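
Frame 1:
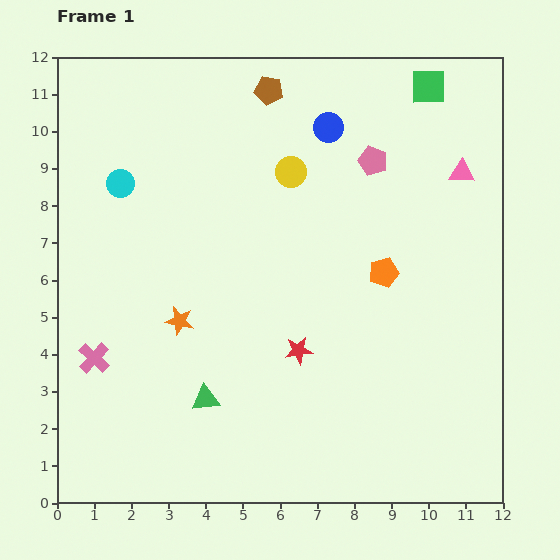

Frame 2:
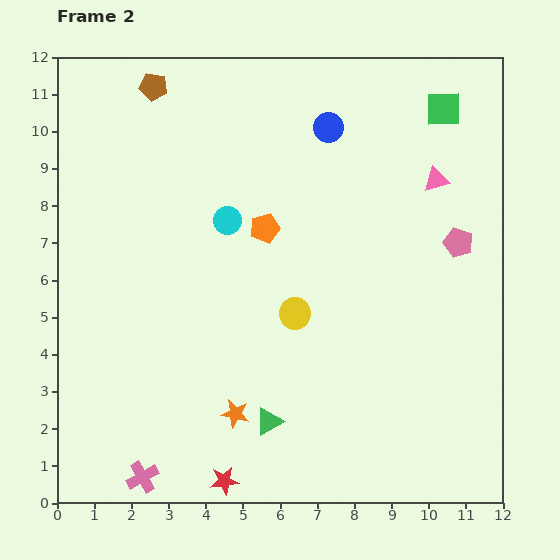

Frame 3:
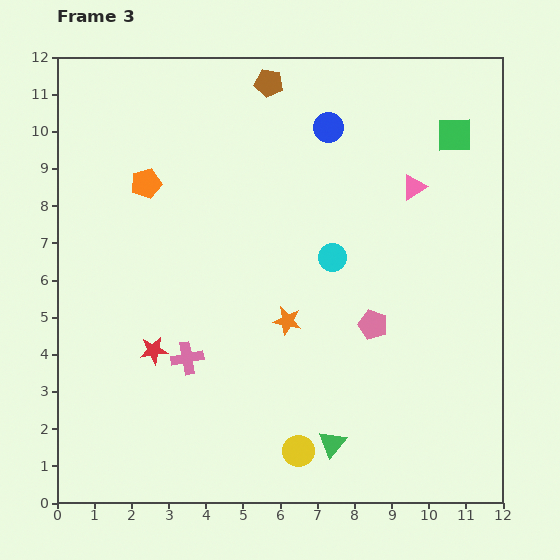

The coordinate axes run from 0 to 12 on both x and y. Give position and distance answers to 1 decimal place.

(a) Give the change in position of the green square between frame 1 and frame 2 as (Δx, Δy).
(0.4, -0.6)

The green square was at (10.0, 11.2) in frame 1 and (10.4, 10.6) in frame 2.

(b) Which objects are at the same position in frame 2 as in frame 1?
the blue circle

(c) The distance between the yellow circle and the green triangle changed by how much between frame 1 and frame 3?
-5.6

Distance in frame 1: 6.5. Distance in frame 3: 0.9.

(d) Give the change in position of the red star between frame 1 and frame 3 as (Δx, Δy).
(-3.9, 0.0)

The red star was at (6.5, 4.1) in frame 1 and (2.6, 4.1) in frame 3.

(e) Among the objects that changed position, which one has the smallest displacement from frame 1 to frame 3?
the brown pentagon

(moved 0.2)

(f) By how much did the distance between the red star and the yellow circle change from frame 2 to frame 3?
-0.2

Distance in frame 2: 4.9. Distance in frame 3: 4.7.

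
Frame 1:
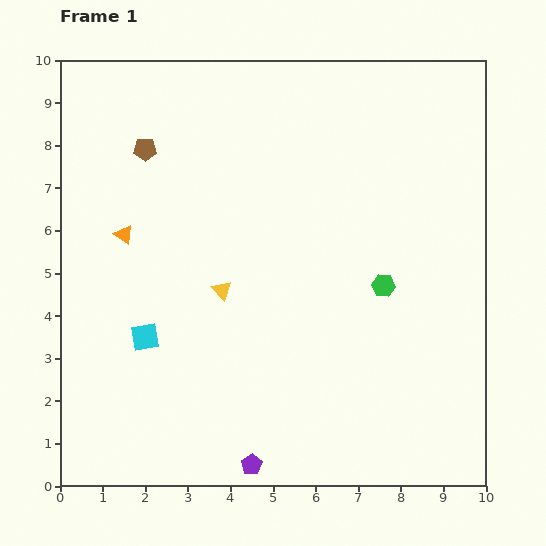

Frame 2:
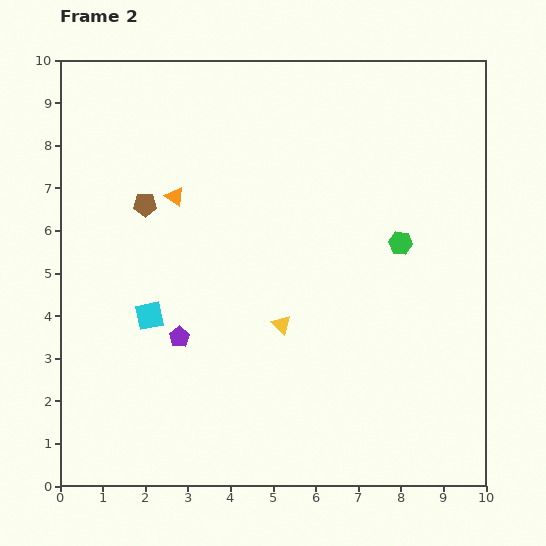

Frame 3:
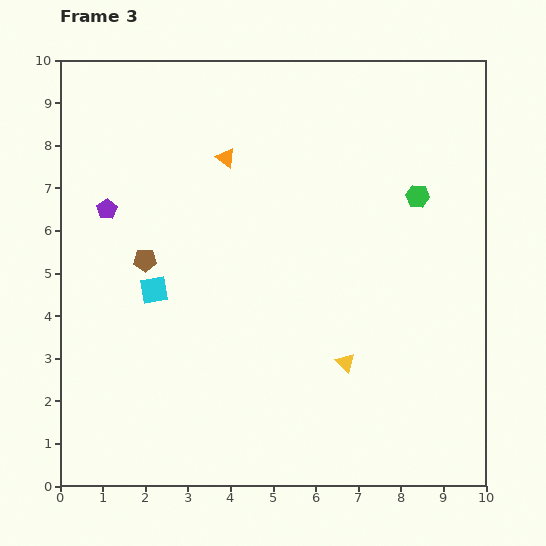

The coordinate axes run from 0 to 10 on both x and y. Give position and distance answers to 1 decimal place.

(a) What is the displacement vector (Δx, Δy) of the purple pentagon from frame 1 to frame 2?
(-1.7, 3.0)

The purple pentagon was at (4.5, 0.5) in frame 1 and (2.8, 3.5) in frame 2.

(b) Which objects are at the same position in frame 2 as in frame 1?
none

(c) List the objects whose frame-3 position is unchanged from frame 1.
none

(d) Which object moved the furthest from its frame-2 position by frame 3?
the purple pentagon

(moved 3.4; next 1.7)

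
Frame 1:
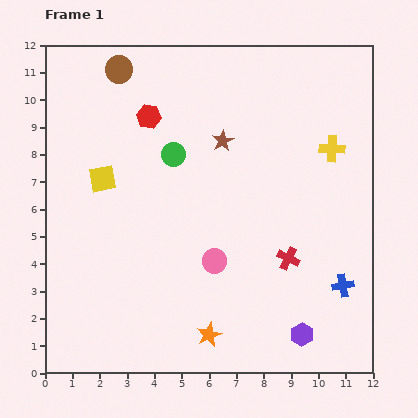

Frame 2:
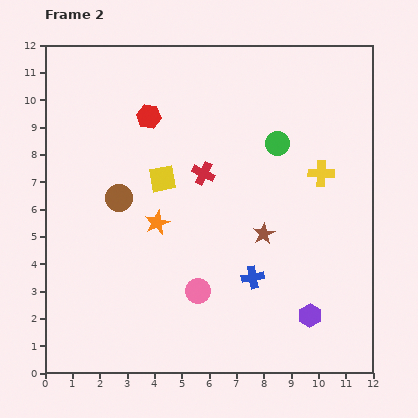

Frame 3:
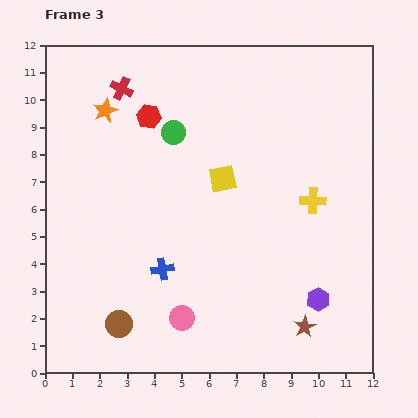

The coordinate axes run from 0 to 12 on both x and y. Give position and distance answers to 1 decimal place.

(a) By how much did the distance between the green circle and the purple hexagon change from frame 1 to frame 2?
-1.7

Distance in frame 1: 8.1. Distance in frame 2: 6.4.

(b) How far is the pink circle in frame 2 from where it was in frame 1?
1.3

The pink circle moved from (6.2, 4.1) to (5.6, 3.0), a distance of √(0.6² + 1.1²) ≈ 1.3.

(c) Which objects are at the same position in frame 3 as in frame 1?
the red hexagon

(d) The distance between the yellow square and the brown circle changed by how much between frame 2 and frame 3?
+4.8

Distance in frame 2: 1.7. Distance in frame 3: 6.5.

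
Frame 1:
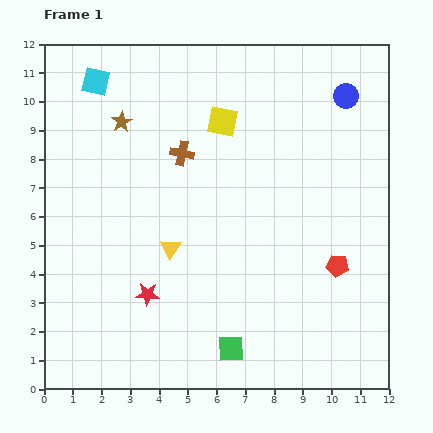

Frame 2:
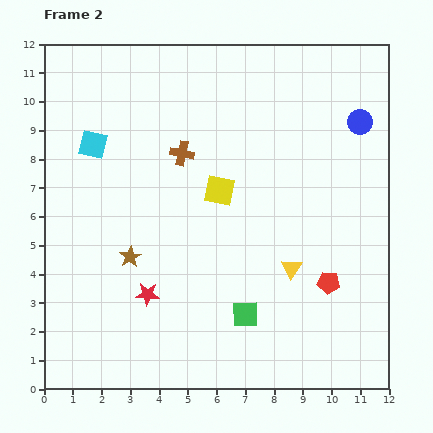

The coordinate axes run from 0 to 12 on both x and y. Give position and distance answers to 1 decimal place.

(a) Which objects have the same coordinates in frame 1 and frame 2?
the brown cross, the red star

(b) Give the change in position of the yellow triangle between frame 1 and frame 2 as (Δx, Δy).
(4.2, -0.7)

The yellow triangle was at (4.4, 4.9) in frame 1 and (8.6, 4.2) in frame 2.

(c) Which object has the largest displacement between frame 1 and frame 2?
the brown star

(moved 4.7; next 4.3)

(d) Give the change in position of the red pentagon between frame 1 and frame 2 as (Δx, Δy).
(-0.3, -0.6)

The red pentagon was at (10.2, 4.3) in frame 1 and (9.9, 3.7) in frame 2.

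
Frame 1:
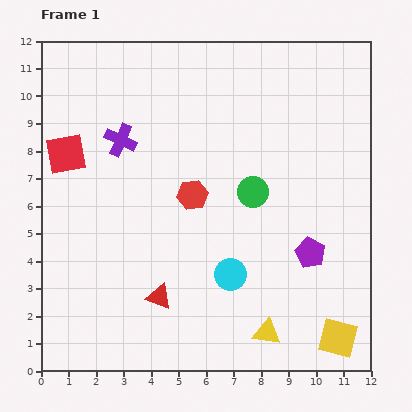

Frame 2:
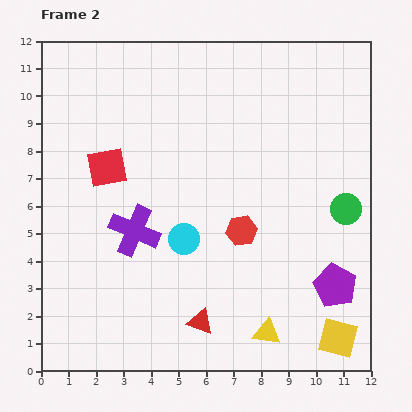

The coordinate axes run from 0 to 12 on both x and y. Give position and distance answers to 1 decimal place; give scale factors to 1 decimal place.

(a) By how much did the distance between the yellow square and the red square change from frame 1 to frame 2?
-1.6

Distance in frame 1: 12.0. Distance in frame 2: 10.4.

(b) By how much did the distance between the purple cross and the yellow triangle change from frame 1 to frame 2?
-2.7

Distance in frame 1: 8.8. Distance in frame 2: 6.1.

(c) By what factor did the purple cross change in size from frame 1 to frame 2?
1.6×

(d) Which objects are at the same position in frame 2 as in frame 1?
the yellow triangle, the yellow square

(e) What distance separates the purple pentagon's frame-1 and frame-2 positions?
1.5

The purple pentagon moved from (9.8, 4.3) to (10.7, 3.1), a distance of √(0.9² + 1.2²) ≈ 1.5.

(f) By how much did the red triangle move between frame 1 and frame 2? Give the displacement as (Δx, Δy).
(1.5, -0.9)

The red triangle was at (4.3, 2.7) in frame 1 and (5.8, 1.8) in frame 2.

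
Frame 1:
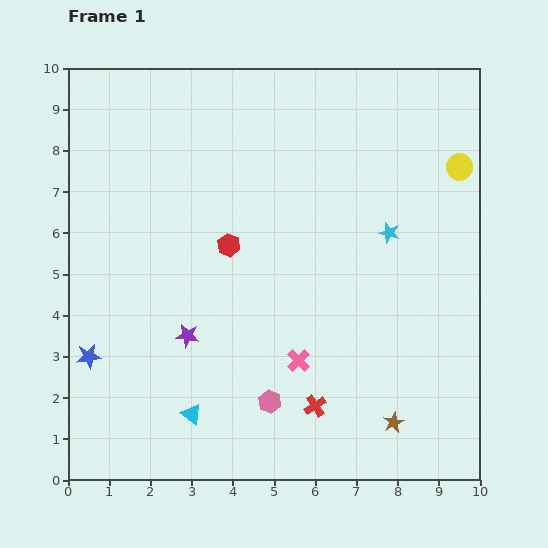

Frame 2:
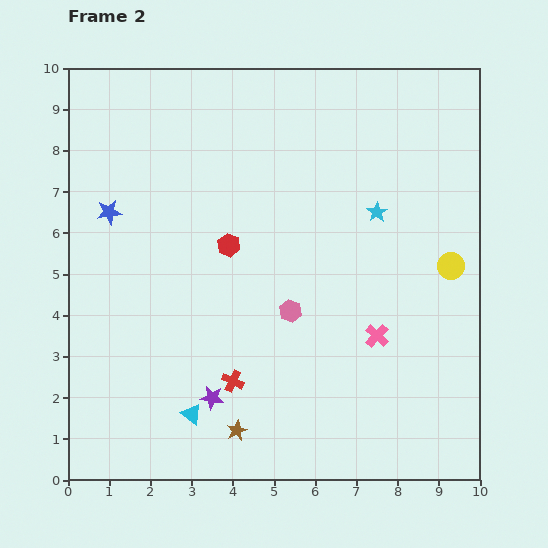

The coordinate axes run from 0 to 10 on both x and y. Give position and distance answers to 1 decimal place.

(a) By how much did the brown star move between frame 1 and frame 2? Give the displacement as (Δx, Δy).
(-3.8, -0.2)

The brown star was at (7.9, 1.4) in frame 1 and (4.1, 1.2) in frame 2.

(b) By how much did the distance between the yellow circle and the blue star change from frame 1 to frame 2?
-1.7

Distance in frame 1: 10.1. Distance in frame 2: 8.4.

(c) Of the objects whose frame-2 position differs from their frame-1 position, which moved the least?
the cyan star

(moved 0.6)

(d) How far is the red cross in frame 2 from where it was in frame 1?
2.1

The red cross moved from (6.0, 1.8) to (4.0, 2.4), a distance of √(2.0² + 0.6²) ≈ 2.1.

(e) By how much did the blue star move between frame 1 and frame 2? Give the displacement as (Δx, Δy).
(0.5, 3.5)

The blue star was at (0.5, 3.0) in frame 1 and (1.0, 6.5) in frame 2.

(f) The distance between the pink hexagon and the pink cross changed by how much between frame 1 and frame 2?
+1.0

Distance in frame 1: 1.2. Distance in frame 2: 2.2.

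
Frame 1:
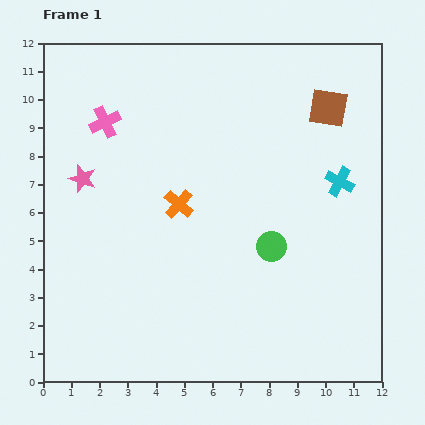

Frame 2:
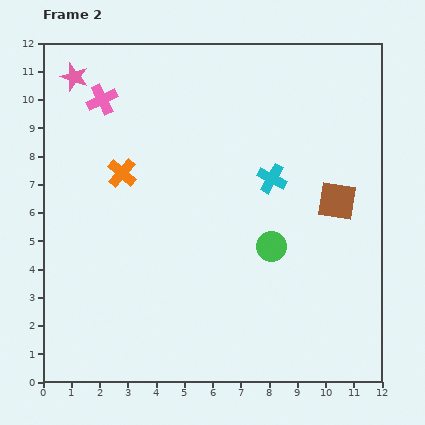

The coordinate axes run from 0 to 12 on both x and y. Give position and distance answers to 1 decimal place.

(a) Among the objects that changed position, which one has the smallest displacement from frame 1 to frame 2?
the pink cross

(moved 0.8)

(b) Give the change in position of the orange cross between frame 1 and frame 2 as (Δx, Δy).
(-2.0, 1.1)

The orange cross was at (4.8, 6.3) in frame 1 and (2.8, 7.4) in frame 2.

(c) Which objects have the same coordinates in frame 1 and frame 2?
the green circle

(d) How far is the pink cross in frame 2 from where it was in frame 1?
0.8

The pink cross moved from (2.2, 9.2) to (2.1, 10.0), a distance of √(0.1² + 0.8²) ≈ 0.8.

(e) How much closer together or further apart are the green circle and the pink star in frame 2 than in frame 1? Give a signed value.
+2.1

Distance in frame 1: 7.1. Distance in frame 2: 9.2.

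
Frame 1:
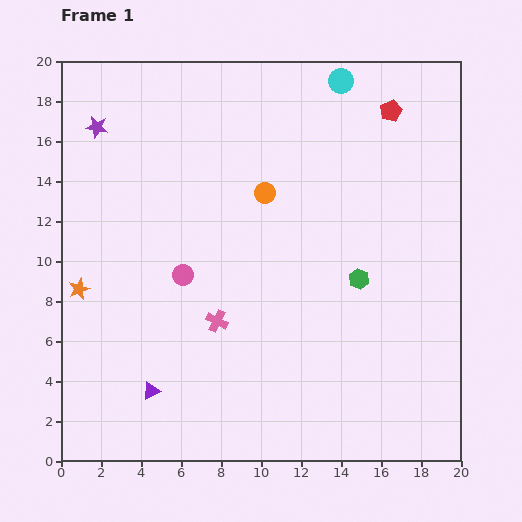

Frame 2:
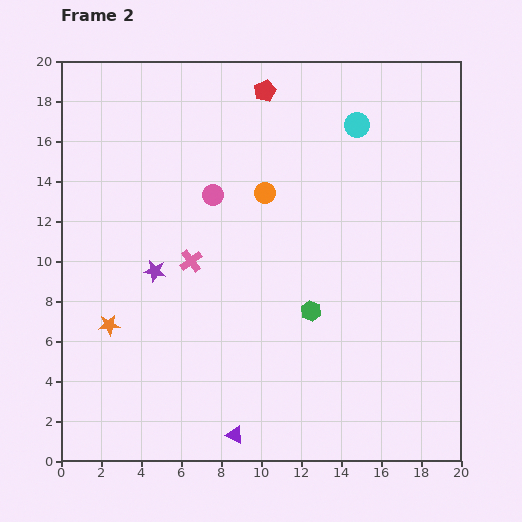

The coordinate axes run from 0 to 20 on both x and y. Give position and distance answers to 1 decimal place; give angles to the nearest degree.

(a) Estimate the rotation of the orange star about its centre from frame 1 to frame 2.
17° clockwise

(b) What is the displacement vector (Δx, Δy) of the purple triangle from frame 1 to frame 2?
(4.2, -2.2)

The purple triangle was at (4.5, 3.5) in frame 1 and (8.7, 1.3) in frame 2.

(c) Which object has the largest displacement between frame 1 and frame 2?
the purple star

(moved 7.8; next 6.4)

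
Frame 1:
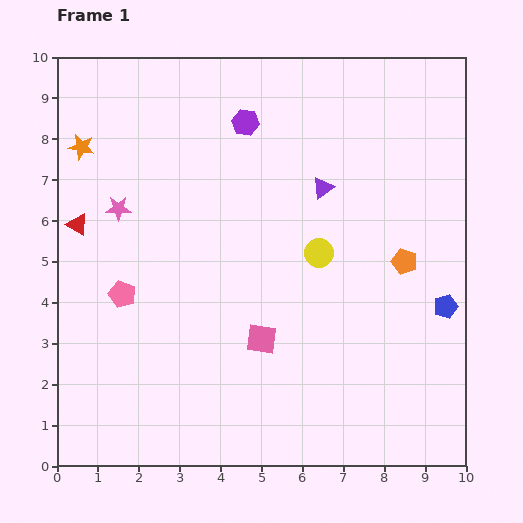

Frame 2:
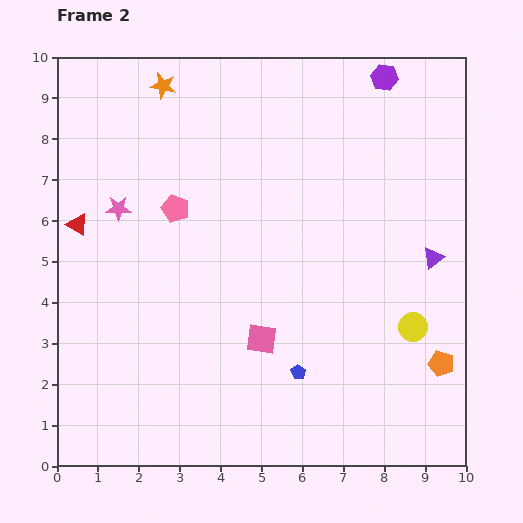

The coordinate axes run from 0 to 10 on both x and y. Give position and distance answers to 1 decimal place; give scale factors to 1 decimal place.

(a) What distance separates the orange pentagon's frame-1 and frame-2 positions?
2.7

The orange pentagon moved from (8.5, 5.0) to (9.4, 2.5), a distance of √(0.9² + 2.5²) ≈ 2.7.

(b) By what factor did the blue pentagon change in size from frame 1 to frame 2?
0.6×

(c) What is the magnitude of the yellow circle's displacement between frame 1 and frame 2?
2.9

The yellow circle moved from (6.4, 5.2) to (8.7, 3.4), a distance of √(2.3² + 1.8²) ≈ 2.9.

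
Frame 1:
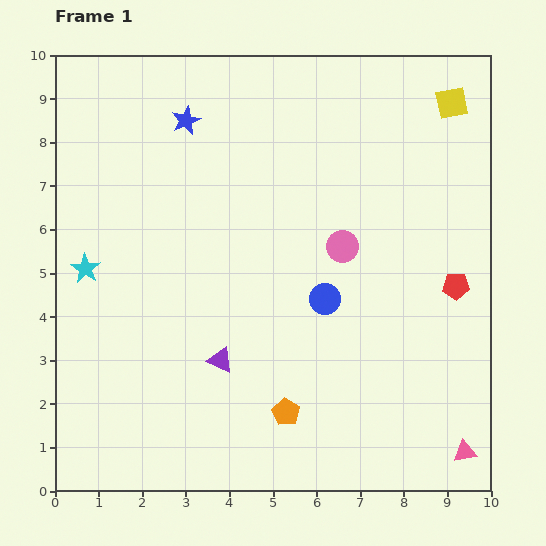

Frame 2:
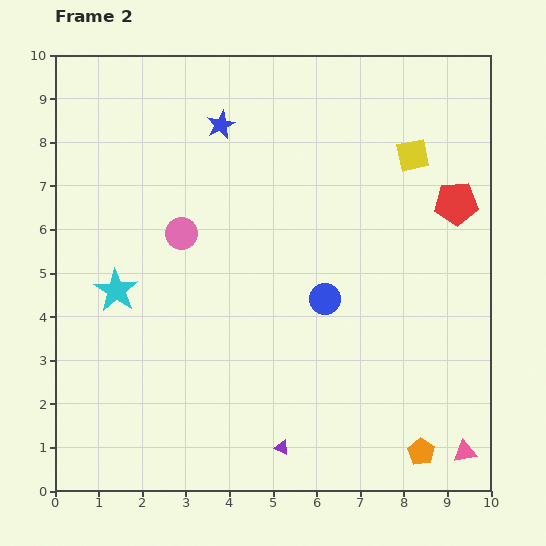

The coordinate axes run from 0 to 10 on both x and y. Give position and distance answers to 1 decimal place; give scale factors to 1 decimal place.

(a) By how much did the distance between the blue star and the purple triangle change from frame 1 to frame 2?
+1.9

Distance in frame 1: 5.6. Distance in frame 2: 7.5.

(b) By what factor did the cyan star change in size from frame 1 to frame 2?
1.5×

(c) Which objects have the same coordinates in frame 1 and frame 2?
the pink triangle, the blue circle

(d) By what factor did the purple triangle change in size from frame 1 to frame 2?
0.6×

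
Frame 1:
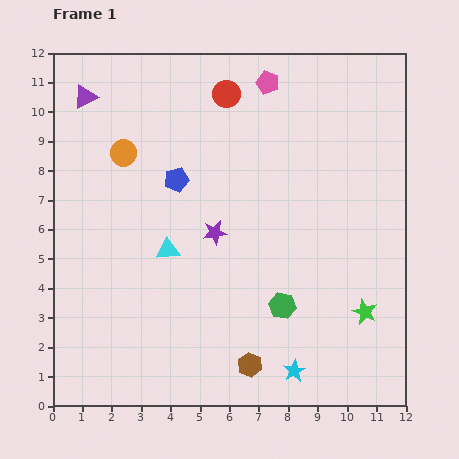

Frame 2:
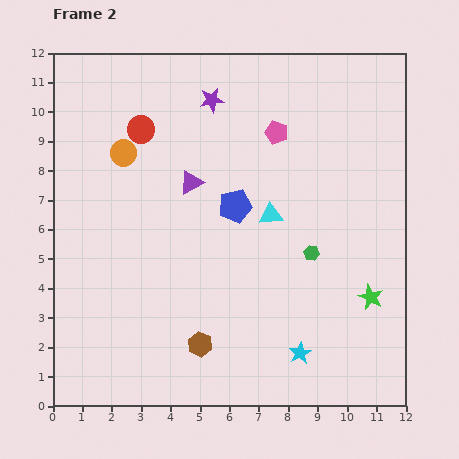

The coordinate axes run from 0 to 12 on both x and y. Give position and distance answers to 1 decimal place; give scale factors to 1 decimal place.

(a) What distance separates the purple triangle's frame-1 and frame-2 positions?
4.6

The purple triangle moved from (1.1, 10.5) to (4.7, 7.6), a distance of √(3.6² + 2.9²) ≈ 4.6.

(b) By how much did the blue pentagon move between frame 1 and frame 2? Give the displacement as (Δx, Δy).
(2.0, -0.9)

The blue pentagon was at (4.2, 7.7) in frame 1 and (6.2, 6.8) in frame 2.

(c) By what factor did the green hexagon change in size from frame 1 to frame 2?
0.6×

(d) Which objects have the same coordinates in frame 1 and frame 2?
the orange circle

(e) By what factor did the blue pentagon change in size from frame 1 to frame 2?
1.3×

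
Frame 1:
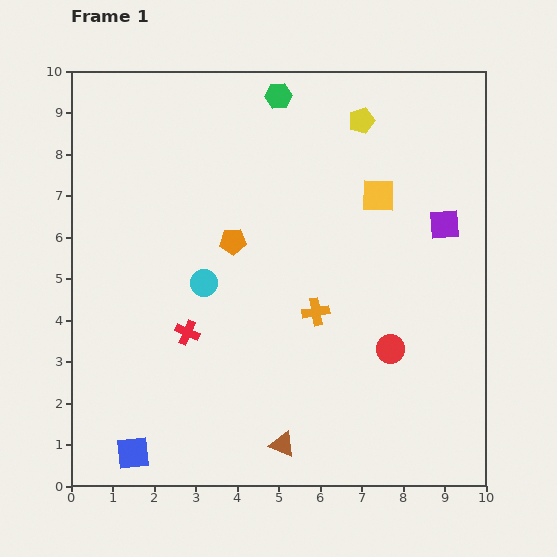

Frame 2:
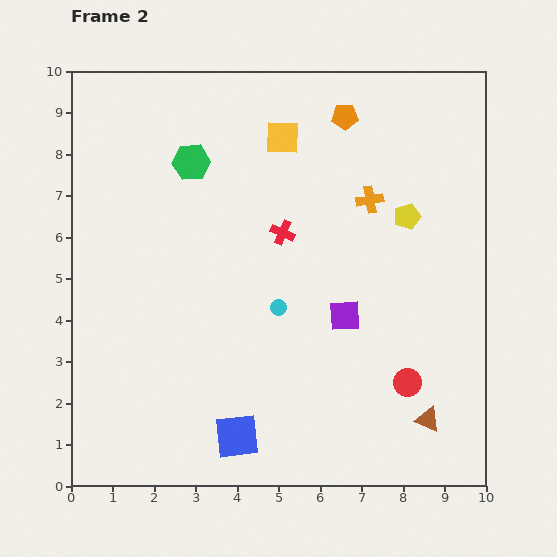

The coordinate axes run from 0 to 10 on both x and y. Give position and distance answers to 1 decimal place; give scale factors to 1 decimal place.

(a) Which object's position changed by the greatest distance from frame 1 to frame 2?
the orange pentagon

(moved 4.0; next 3.6)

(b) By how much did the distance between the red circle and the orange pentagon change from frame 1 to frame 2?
+2.0

Distance in frame 1: 4.6. Distance in frame 2: 6.6.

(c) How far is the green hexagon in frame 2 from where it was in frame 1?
2.6

The green hexagon moved from (5.0, 9.4) to (2.9, 7.8), a distance of √(2.1² + 1.6²) ≈ 2.6.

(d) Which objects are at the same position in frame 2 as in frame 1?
none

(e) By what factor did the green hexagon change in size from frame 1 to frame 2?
1.4×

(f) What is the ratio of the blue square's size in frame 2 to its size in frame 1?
1.3×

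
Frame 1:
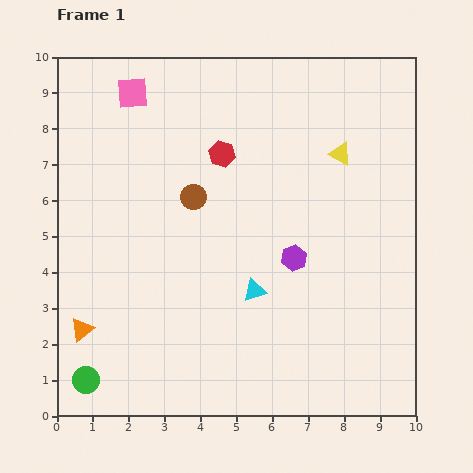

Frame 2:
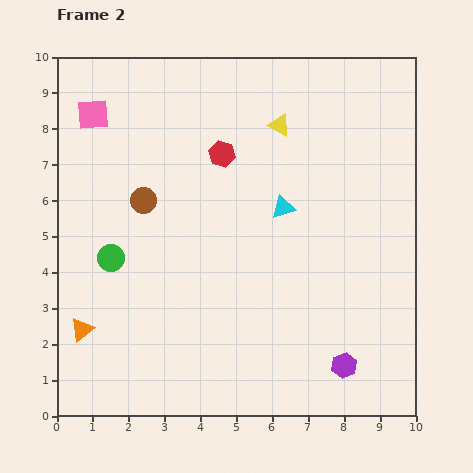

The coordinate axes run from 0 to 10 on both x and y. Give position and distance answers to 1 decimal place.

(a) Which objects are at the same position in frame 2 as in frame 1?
the red hexagon, the orange triangle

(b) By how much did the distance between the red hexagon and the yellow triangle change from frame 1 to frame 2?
-1.5

Distance in frame 1: 3.3. Distance in frame 2: 1.8.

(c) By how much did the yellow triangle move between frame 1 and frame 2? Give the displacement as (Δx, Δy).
(-1.7, 0.8)

The yellow triangle was at (7.9, 7.3) in frame 1 and (6.2, 8.1) in frame 2.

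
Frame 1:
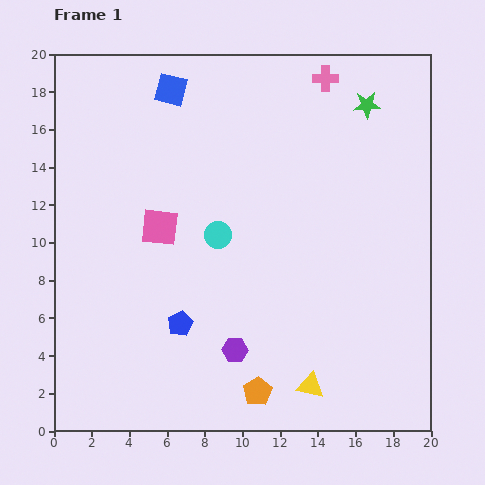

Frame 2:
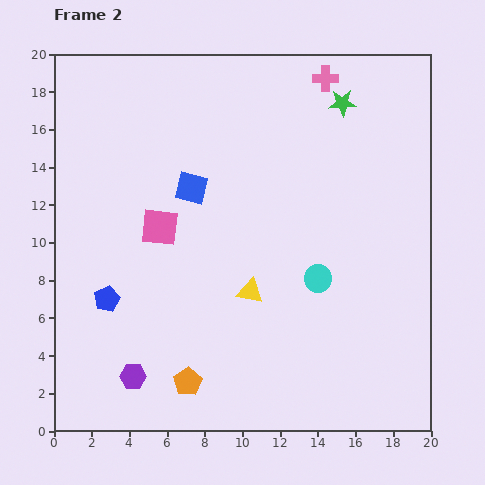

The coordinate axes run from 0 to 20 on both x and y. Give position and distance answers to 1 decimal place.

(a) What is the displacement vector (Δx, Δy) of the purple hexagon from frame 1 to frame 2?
(-5.4, -1.4)

The purple hexagon was at (9.6, 4.3) in frame 1 and (4.2, 2.9) in frame 2.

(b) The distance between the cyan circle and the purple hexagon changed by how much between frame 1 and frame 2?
+4.9

Distance in frame 1: 6.2. Distance in frame 2: 11.1.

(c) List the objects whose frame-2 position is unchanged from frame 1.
the pink square, the pink cross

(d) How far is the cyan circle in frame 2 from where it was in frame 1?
5.8

The cyan circle moved from (8.7, 10.4) to (14.0, 8.1), a distance of √(5.3² + 2.3²) ≈ 5.8.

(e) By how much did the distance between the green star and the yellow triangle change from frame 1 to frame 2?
-4.1

Distance in frame 1: 15.2. Distance in frame 2: 11.1.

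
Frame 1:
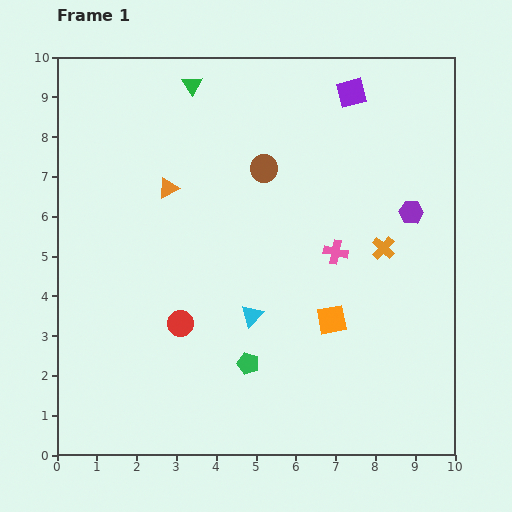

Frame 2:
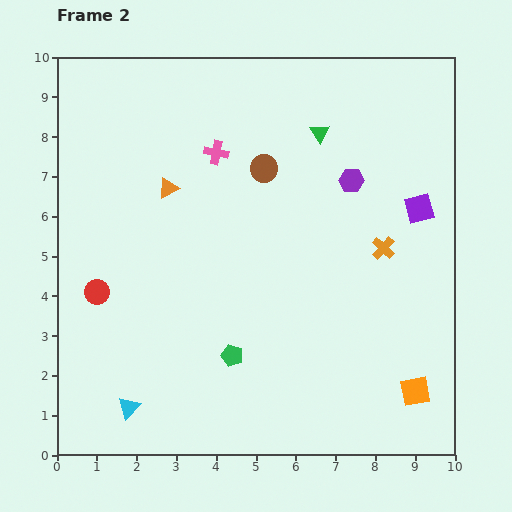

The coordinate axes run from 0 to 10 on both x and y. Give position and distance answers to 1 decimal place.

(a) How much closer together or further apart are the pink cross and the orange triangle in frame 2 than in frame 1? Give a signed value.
-3.0

Distance in frame 1: 4.5. Distance in frame 2: 1.5.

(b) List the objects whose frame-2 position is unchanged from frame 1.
the orange cross, the orange triangle, the brown circle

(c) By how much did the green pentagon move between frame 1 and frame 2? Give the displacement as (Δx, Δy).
(-0.4, 0.2)

The green pentagon was at (4.8, 2.3) in frame 1 and (4.4, 2.5) in frame 2.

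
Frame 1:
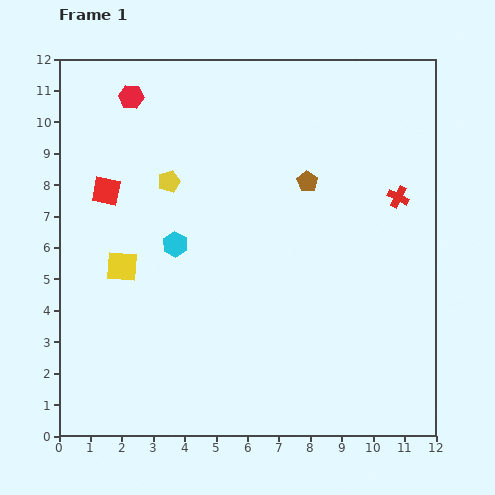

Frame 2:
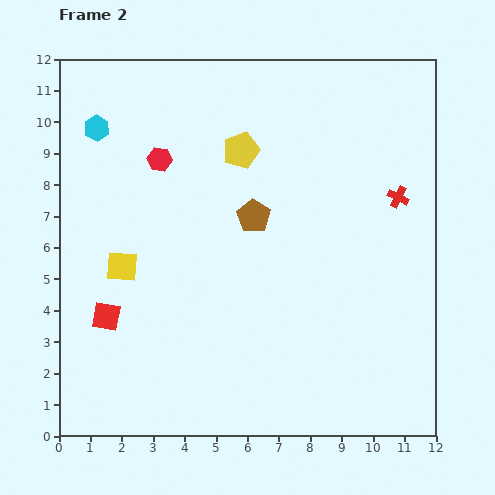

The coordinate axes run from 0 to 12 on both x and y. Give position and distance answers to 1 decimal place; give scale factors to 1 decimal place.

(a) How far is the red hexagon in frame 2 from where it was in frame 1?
2.2

The red hexagon moved from (2.3, 10.8) to (3.2, 8.8), a distance of √(0.9² + 2.0²) ≈ 2.2.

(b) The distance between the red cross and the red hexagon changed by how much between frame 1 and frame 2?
-1.4

Distance in frame 1: 9.1. Distance in frame 2: 7.7.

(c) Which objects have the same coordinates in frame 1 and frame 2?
the red cross, the yellow square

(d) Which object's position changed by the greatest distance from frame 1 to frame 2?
the cyan hexagon

(moved 4.5; next 4.0)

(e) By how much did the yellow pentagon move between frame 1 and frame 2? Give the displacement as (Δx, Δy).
(2.3, 1.0)

The yellow pentagon was at (3.5, 8.1) in frame 1 and (5.8, 9.1) in frame 2.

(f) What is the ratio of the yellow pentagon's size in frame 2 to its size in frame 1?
1.6×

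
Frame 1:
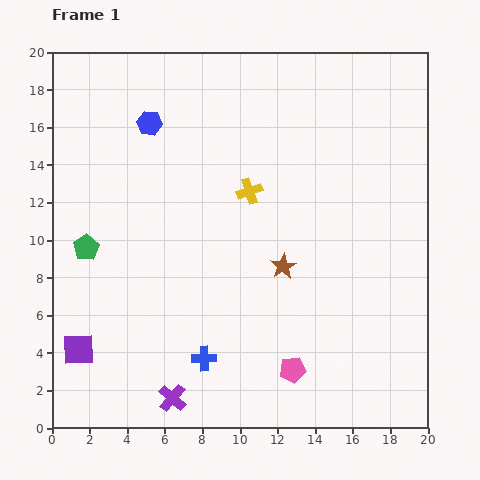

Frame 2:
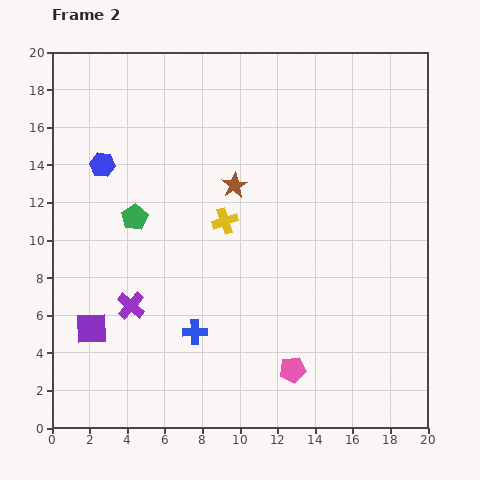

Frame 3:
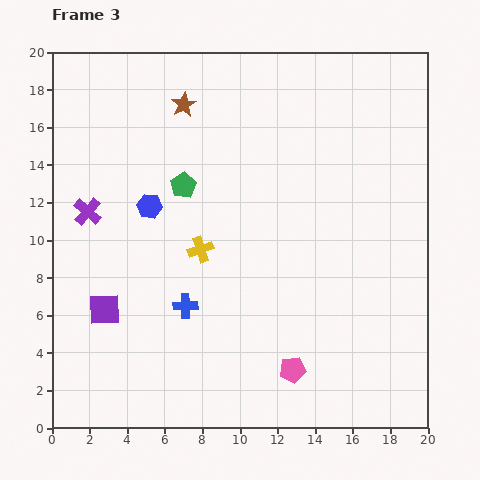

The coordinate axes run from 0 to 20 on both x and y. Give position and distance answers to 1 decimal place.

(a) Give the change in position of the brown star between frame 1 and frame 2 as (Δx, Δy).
(-2.6, 4.3)

The brown star was at (12.3, 8.6) in frame 1 and (9.7, 12.9) in frame 2.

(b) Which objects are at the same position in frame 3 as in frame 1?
the pink pentagon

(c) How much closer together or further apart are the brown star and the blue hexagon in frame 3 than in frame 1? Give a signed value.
-4.7

Distance in frame 1: 10.4. Distance in frame 3: 5.7.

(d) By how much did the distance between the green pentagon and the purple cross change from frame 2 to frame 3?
+0.6

Distance in frame 2: 4.7. Distance in frame 3: 5.3.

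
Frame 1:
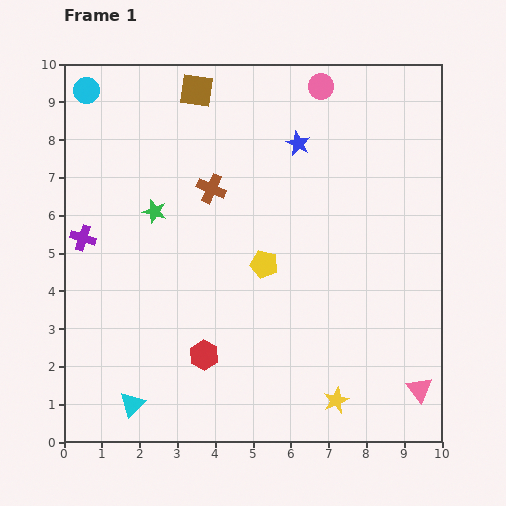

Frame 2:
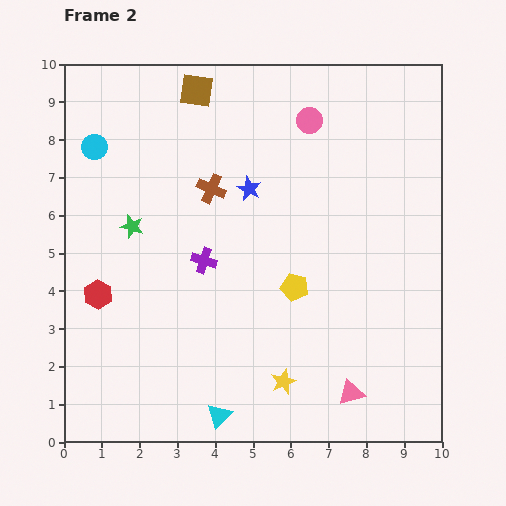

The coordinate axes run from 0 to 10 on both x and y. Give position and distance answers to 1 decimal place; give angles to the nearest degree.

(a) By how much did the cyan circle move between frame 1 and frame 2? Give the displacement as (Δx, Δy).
(0.2, -1.5)

The cyan circle was at (0.6, 9.3) in frame 1 and (0.8, 7.8) in frame 2.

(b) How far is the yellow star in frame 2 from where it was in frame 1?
1.5

The yellow star moved from (7.2, 1.1) to (5.8, 1.6), a distance of √(1.4² + 0.5²) ≈ 1.5.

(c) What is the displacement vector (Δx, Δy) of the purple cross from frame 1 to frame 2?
(3.2, -0.6)

The purple cross was at (0.5, 5.4) in frame 1 and (3.7, 4.8) in frame 2.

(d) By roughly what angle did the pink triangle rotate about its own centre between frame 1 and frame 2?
50° clockwise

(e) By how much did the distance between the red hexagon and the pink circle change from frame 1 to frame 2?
-0.5

Distance in frame 1: 7.7. Distance in frame 2: 7.2.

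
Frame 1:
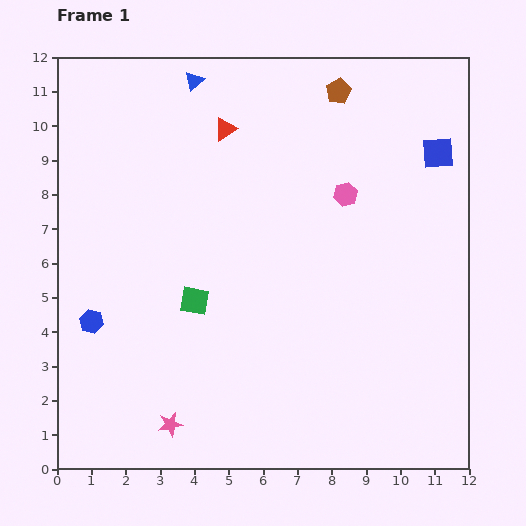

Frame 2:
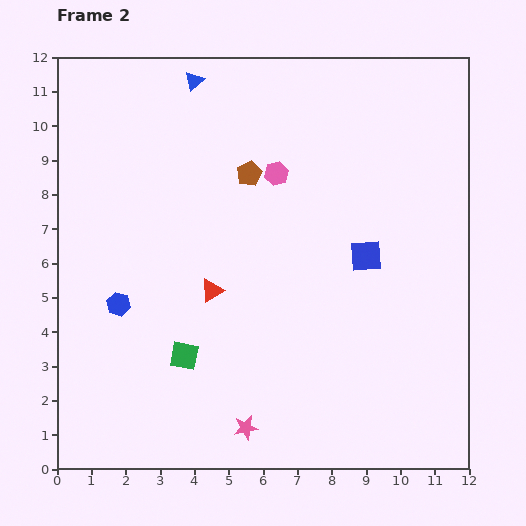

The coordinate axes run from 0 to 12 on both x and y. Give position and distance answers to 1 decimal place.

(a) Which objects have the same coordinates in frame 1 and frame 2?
the blue triangle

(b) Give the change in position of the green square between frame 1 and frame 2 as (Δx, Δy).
(-0.3, -1.6)

The green square was at (4.0, 4.9) in frame 1 and (3.7, 3.3) in frame 2.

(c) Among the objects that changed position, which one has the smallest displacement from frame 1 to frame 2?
the blue hexagon

(moved 0.9)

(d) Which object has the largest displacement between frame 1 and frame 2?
the red triangle

(moved 4.7; next 3.7)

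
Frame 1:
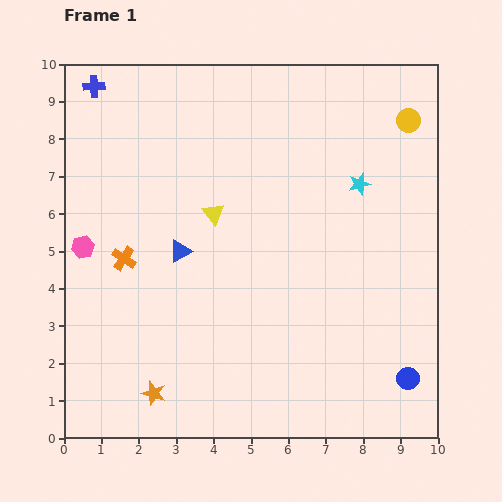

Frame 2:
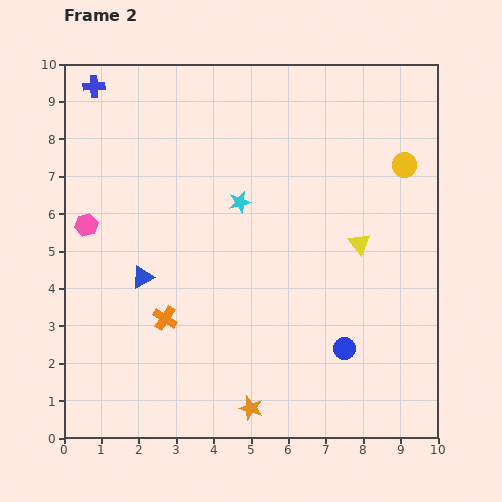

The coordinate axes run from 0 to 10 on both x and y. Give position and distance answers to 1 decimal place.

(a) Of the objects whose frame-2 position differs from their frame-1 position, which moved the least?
the pink hexagon

(moved 0.6)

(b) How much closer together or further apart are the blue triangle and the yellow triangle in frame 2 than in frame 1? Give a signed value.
+4.6

Distance in frame 1: 1.3. Distance in frame 2: 5.9.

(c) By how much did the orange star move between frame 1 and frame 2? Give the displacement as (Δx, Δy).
(2.6, -0.4)

The orange star was at (2.4, 1.2) in frame 1 and (5.0, 0.8) in frame 2.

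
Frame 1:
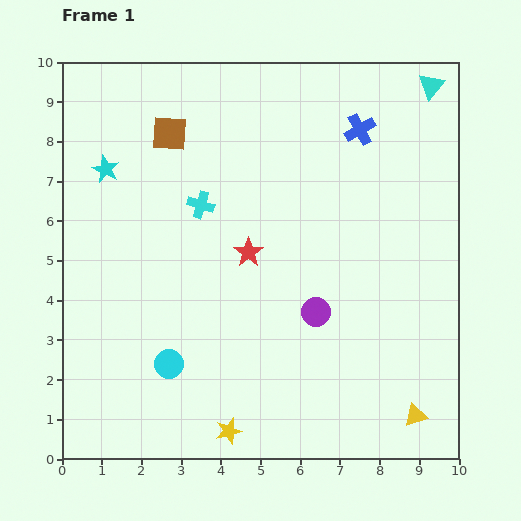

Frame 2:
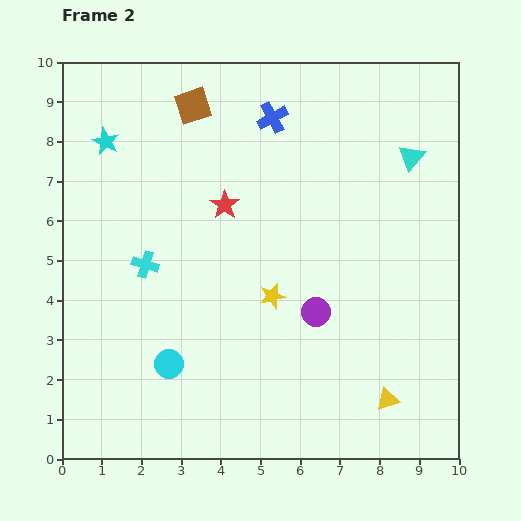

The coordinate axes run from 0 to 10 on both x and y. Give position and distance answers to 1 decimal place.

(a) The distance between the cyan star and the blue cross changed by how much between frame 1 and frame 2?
-2.3

Distance in frame 1: 6.5. Distance in frame 2: 4.2.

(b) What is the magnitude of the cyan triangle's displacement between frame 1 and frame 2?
1.9

The cyan triangle moved from (9.3, 9.4) to (8.8, 7.6), a distance of √(0.5² + 1.8²) ≈ 1.9.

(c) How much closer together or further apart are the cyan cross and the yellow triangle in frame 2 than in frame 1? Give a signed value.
-0.6

Distance in frame 1: 7.6. Distance in frame 2: 7.0.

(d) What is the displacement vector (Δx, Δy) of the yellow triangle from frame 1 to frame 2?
(-0.7, 0.4)

The yellow triangle was at (8.9, 1.1) in frame 1 and (8.2, 1.5) in frame 2.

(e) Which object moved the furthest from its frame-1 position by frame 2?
the yellow star

(moved 3.6; next 2.2)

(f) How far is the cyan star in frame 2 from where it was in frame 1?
0.7

The cyan star moved from (1.1, 7.3) to (1.1, 8.0), a distance of √(0.0² + 0.7²) ≈ 0.7.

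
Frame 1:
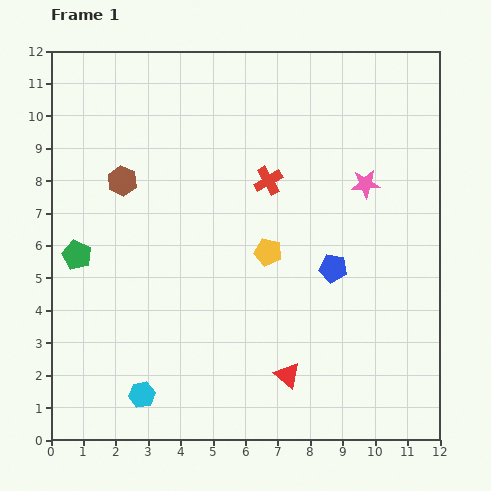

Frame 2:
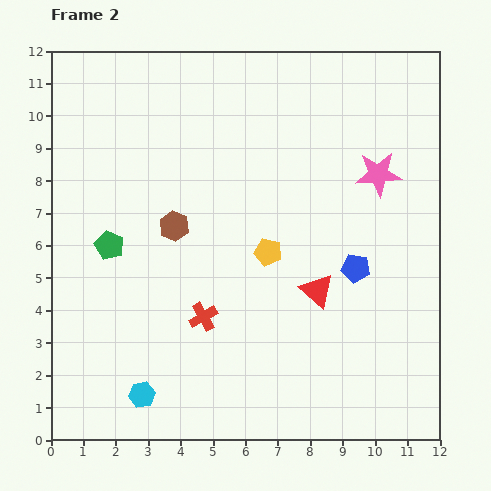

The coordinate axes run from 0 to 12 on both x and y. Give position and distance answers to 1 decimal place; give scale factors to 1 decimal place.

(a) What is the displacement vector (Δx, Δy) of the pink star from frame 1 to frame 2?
(0.4, 0.3)

The pink star was at (9.7, 7.9) in frame 1 and (10.1, 8.2) in frame 2.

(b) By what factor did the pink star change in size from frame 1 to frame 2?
1.6×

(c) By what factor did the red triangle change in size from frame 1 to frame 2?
1.3×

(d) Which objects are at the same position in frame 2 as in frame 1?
the yellow pentagon, the cyan hexagon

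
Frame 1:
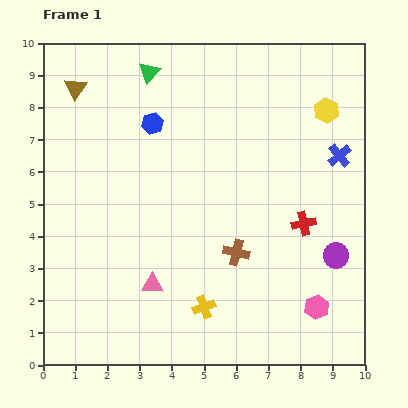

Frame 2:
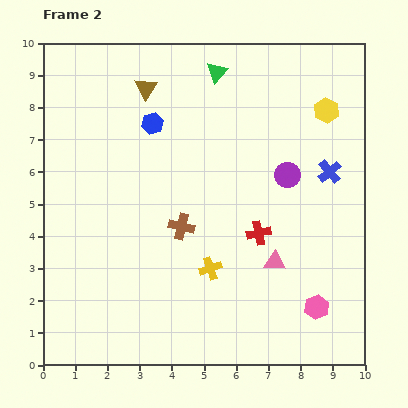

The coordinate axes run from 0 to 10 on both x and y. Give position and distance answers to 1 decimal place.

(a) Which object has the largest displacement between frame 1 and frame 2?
the pink triangle

(moved 3.9; next 2.9)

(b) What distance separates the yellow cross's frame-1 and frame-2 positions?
1.2

The yellow cross moved from (5.0, 1.8) to (5.2, 3.0), a distance of √(0.2² + 1.2²) ≈ 1.2.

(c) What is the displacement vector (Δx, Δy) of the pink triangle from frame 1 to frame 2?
(3.8, 0.7)

The pink triangle was at (3.4, 2.5) in frame 1 and (7.2, 3.2) in frame 2.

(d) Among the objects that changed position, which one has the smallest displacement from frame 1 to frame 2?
the blue cross

(moved 0.6)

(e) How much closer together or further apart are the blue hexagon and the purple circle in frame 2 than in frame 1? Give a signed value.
-2.5

Distance in frame 1: 7.0. Distance in frame 2: 4.5.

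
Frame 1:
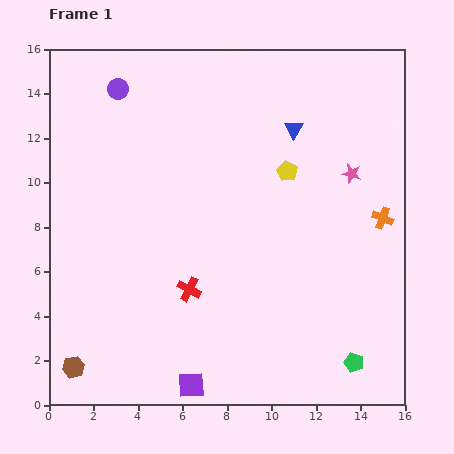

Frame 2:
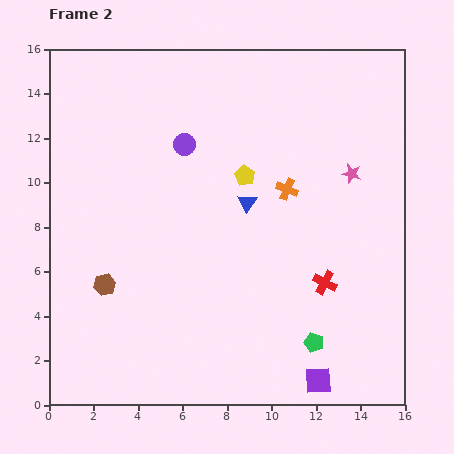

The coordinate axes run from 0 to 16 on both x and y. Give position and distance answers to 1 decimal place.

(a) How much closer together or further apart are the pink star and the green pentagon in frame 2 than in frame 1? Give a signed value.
-0.7

Distance in frame 1: 8.5. Distance in frame 2: 7.8.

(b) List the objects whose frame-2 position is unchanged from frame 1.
the pink star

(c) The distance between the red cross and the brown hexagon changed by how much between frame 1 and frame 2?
+3.6

Distance in frame 1: 6.3. Distance in frame 2: 9.9.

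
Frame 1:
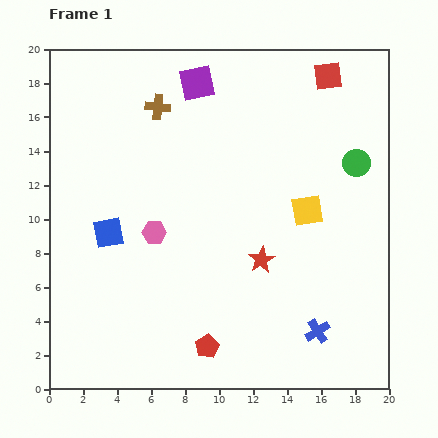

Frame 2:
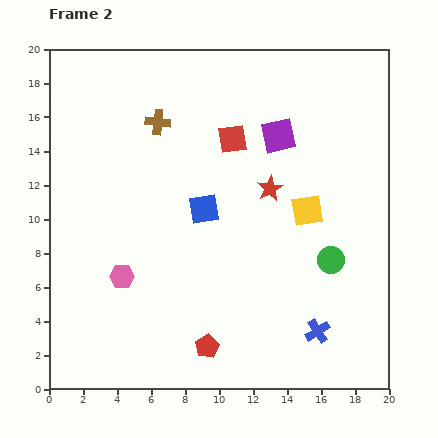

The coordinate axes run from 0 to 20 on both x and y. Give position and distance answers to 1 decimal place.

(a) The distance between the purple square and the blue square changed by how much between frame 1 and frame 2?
-4.0

Distance in frame 1: 10.2. Distance in frame 2: 6.2.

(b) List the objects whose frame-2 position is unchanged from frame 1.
the red pentagon, the yellow square, the blue cross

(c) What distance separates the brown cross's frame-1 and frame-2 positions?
0.9

The brown cross moved from (6.4, 16.6) to (6.4, 15.7), a distance of √(0.0² + 0.9²) ≈ 0.9.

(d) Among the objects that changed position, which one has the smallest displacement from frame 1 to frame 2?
the brown cross

(moved 0.9)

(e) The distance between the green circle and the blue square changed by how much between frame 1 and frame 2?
-7.1

Distance in frame 1: 15.2. Distance in frame 2: 8.1.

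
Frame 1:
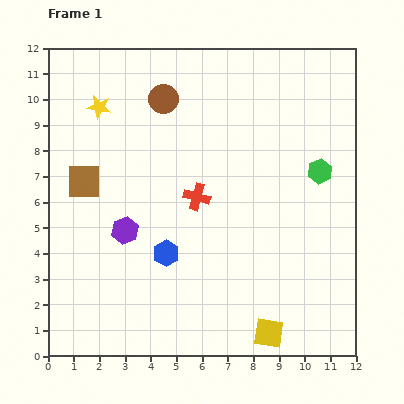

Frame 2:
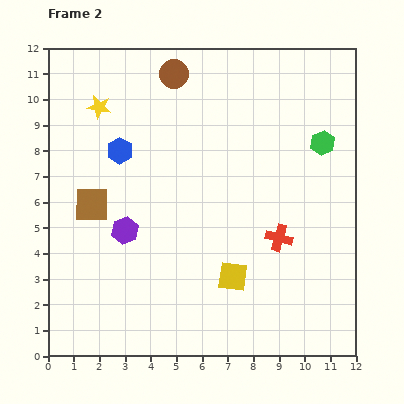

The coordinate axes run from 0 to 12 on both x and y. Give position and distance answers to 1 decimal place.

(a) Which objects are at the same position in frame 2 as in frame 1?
the purple hexagon, the yellow star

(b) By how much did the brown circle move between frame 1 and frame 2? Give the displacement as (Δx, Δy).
(0.4, 1.0)

The brown circle was at (4.5, 10.0) in frame 1 and (4.9, 11.0) in frame 2.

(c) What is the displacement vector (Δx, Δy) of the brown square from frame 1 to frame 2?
(0.3, -0.9)

The brown square was at (1.4, 6.8) in frame 1 and (1.7, 5.9) in frame 2.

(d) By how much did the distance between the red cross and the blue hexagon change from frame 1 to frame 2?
+4.6

Distance in frame 1: 2.5. Distance in frame 2: 7.1.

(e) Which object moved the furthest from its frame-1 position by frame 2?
the blue hexagon

(moved 4.4; next 3.6)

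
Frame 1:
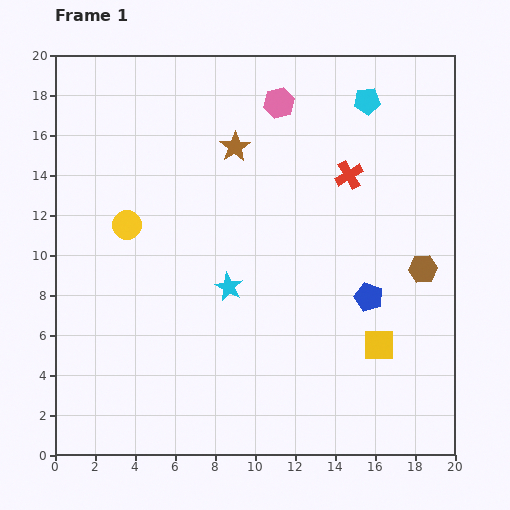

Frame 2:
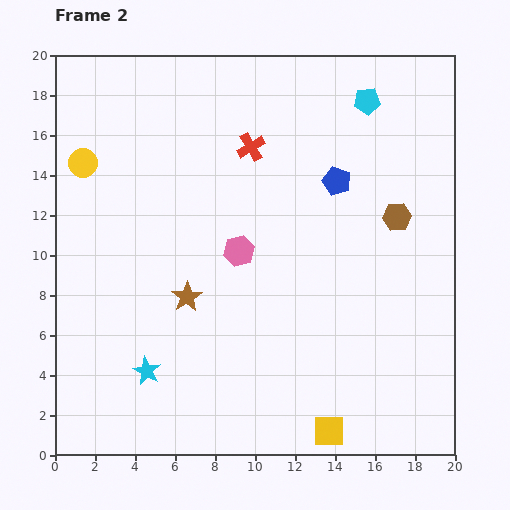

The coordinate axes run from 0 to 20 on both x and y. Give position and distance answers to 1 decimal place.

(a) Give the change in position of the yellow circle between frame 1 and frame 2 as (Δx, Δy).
(-2.2, 3.1)

The yellow circle was at (3.6, 11.5) in frame 1 and (1.4, 14.6) in frame 2.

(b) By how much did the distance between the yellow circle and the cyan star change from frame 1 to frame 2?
+4.9

Distance in frame 1: 6.0. Distance in frame 2: 10.9.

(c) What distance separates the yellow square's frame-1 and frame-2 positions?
5.0

The yellow square moved from (16.2, 5.5) to (13.7, 1.2), a distance of √(2.5² + 4.3²) ≈ 5.0.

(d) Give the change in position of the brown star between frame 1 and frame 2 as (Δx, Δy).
(-2.4, -7.5)

The brown star was at (9.0, 15.4) in frame 1 and (6.6, 7.9) in frame 2.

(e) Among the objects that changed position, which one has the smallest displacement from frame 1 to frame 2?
the brown hexagon

(moved 2.9)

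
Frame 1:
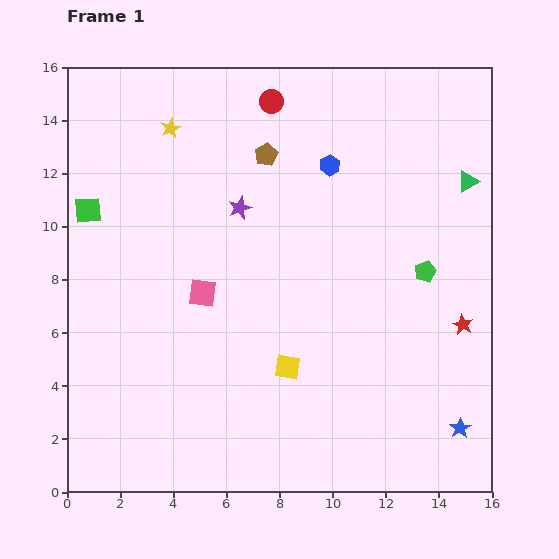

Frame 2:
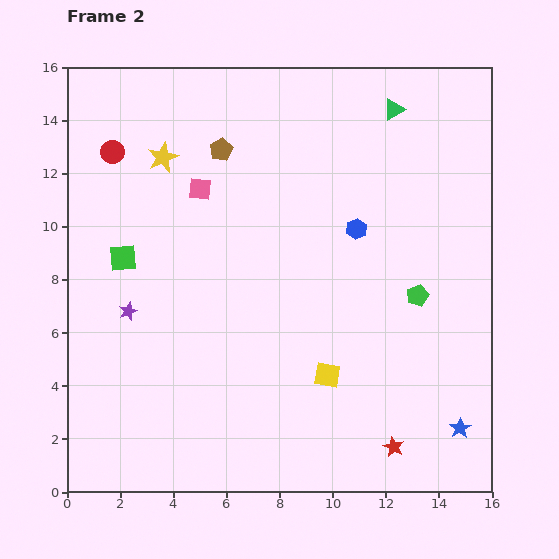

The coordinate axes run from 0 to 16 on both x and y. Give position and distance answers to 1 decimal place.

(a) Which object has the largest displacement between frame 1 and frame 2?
the red circle

(moved 6.3; next 5.7)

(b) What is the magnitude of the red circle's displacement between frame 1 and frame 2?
6.3

The red circle moved from (7.7, 14.7) to (1.7, 12.8), a distance of √(6.0² + 1.9²) ≈ 6.3.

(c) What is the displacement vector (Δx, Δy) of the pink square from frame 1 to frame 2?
(-0.1, 3.9)

The pink square was at (5.1, 7.5) in frame 1 and (5.0, 11.4) in frame 2.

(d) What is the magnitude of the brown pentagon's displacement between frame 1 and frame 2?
1.7

The brown pentagon moved from (7.5, 12.7) to (5.8, 12.9), a distance of √(1.7² + 0.2²) ≈ 1.7.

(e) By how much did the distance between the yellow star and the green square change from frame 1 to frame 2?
-0.3

Distance in frame 1: 4.4. Distance in frame 2: 4.1.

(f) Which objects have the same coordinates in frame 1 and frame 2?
the blue star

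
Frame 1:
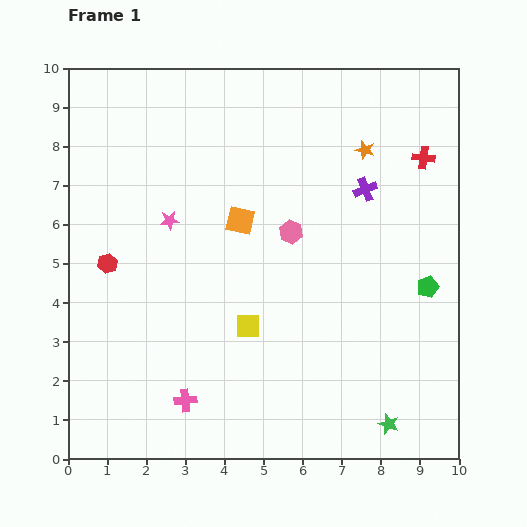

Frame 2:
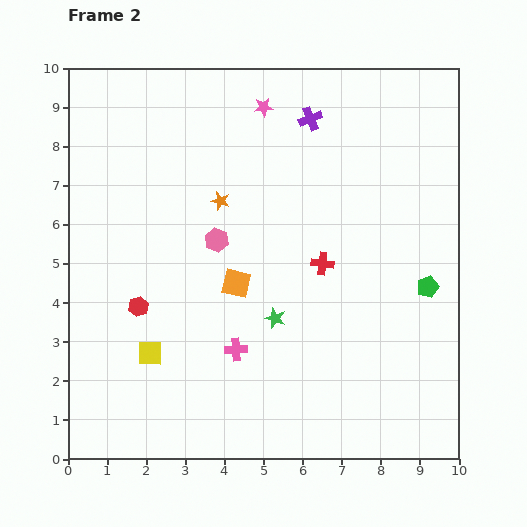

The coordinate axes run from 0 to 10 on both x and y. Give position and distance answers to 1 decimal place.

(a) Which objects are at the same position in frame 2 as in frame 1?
the green pentagon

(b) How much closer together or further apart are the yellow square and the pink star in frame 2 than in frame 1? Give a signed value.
+3.5

Distance in frame 1: 3.4. Distance in frame 2: 6.9.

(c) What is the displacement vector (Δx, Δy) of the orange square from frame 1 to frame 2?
(-0.1, -1.6)

The orange square was at (4.4, 6.1) in frame 1 and (4.3, 4.5) in frame 2.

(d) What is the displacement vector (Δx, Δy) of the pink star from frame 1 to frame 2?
(2.4, 2.9)

The pink star was at (2.6, 6.1) in frame 1 and (5.0, 9.0) in frame 2.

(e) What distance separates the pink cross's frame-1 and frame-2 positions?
1.8

The pink cross moved from (3.0, 1.5) to (4.3, 2.8), a distance of √(1.3² + 1.3²) ≈ 1.8.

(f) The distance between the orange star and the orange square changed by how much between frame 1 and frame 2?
-1.6

Distance in frame 1: 3.7. Distance in frame 2: 2.1.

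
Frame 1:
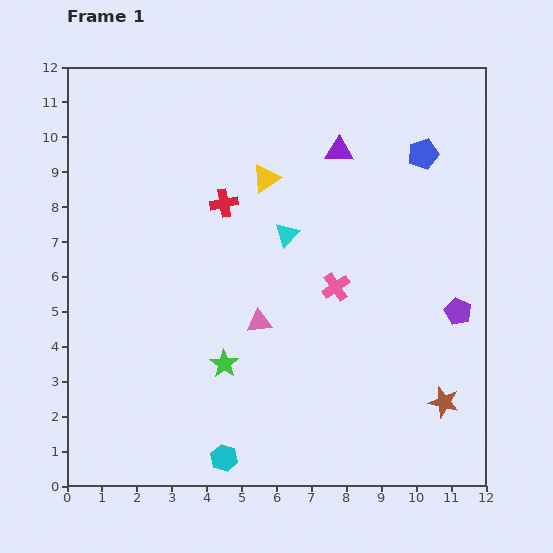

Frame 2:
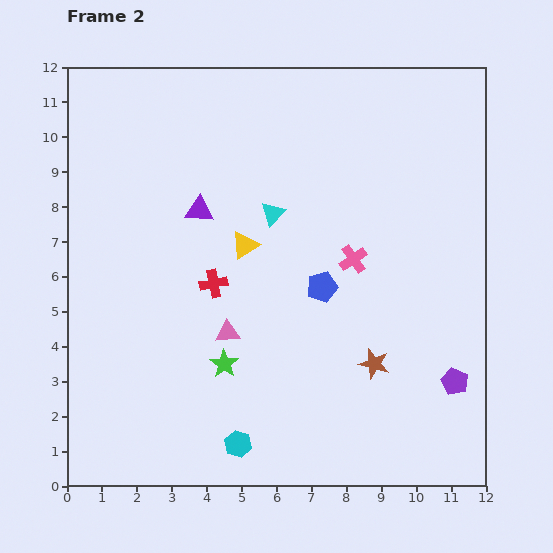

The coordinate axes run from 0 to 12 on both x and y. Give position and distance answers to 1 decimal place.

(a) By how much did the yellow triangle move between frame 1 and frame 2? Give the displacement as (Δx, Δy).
(-0.6, -1.9)

The yellow triangle was at (5.7, 8.8) in frame 1 and (5.1, 6.9) in frame 2.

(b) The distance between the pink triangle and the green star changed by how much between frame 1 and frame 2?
-0.7

Distance in frame 1: 1.6. Distance in frame 2: 0.9.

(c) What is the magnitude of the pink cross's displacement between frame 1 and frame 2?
0.9

The pink cross moved from (7.7, 5.7) to (8.2, 6.5), a distance of √(0.5² + 0.8²) ≈ 0.9.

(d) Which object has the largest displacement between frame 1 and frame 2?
the blue pentagon

(moved 4.8; next 4.3)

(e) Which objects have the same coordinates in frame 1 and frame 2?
the green star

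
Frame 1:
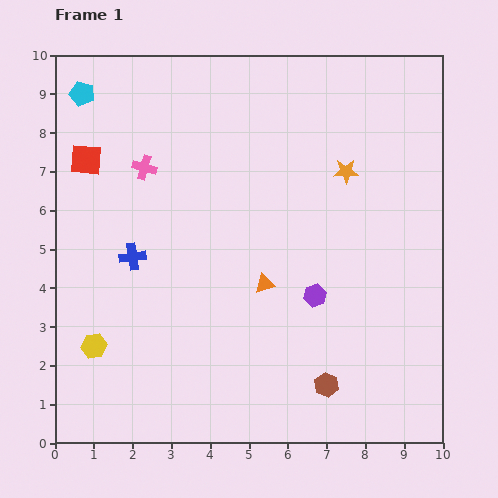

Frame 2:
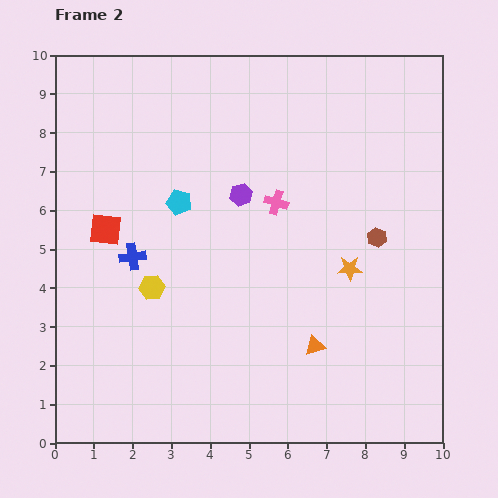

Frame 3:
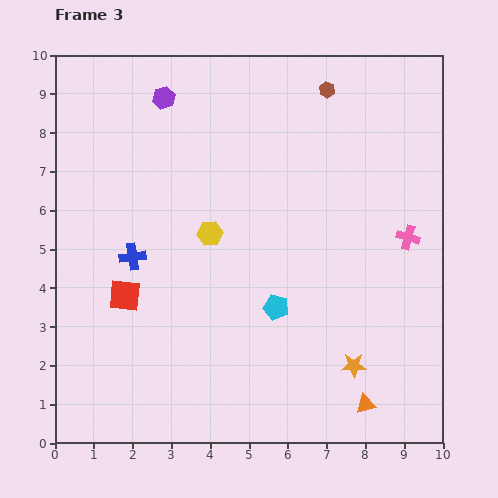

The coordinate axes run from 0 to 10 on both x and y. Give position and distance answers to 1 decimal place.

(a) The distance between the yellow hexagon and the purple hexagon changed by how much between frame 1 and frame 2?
-2.5

Distance in frame 1: 5.8. Distance in frame 2: 3.3.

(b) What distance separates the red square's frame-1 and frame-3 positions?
3.6

The red square moved from (0.8, 7.3) to (1.8, 3.8), a distance of √(1.0² + 3.5²) ≈ 3.6.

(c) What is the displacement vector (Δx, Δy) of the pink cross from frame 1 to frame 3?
(6.8, -1.8)

The pink cross was at (2.3, 7.1) in frame 1 and (9.1, 5.3) in frame 3.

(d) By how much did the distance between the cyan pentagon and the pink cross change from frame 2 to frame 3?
+1.3

Distance in frame 2: 2.5. Distance in frame 3: 3.8.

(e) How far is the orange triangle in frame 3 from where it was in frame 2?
2.0

The orange triangle moved from (6.7, 2.5) to (8.0, 1.0), a distance of √(1.3² + 1.5²) ≈ 2.0.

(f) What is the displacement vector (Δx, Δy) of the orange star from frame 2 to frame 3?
(0.1, -2.5)

The orange star was at (7.6, 4.5) in frame 2 and (7.7, 2.0) in frame 3.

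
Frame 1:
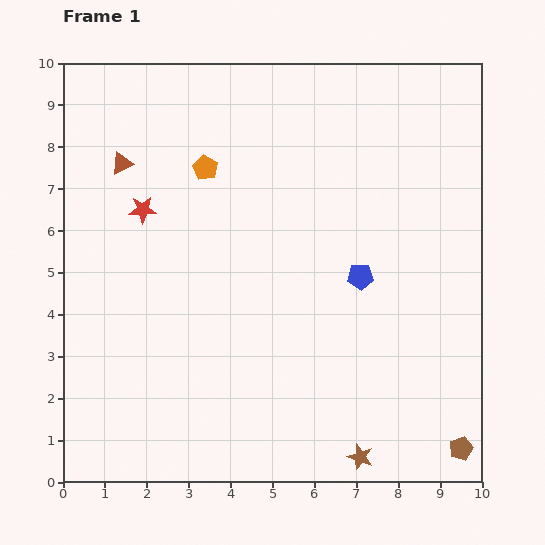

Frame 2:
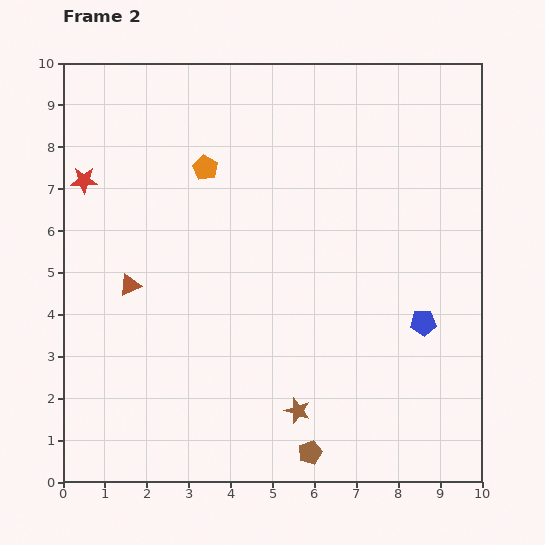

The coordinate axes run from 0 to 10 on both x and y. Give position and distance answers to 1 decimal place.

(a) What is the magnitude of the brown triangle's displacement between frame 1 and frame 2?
2.9

The brown triangle moved from (1.4, 7.6) to (1.6, 4.7), a distance of √(0.2² + 2.9²) ≈ 2.9.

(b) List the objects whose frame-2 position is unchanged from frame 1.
the orange pentagon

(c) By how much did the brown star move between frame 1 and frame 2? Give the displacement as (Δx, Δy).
(-1.5, 1.1)

The brown star was at (7.1, 0.6) in frame 1 and (5.6, 1.7) in frame 2.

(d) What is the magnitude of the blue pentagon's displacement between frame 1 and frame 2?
1.9

The blue pentagon moved from (7.1, 4.9) to (8.6, 3.8), a distance of √(1.5² + 1.1²) ≈ 1.9.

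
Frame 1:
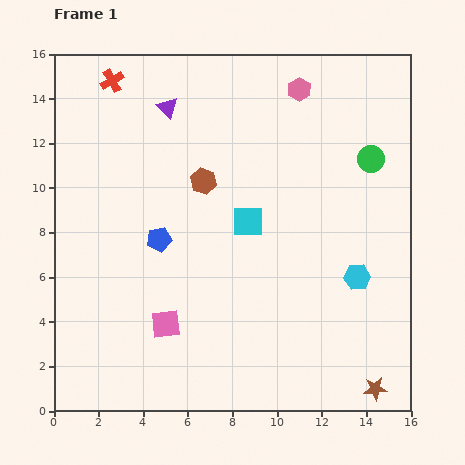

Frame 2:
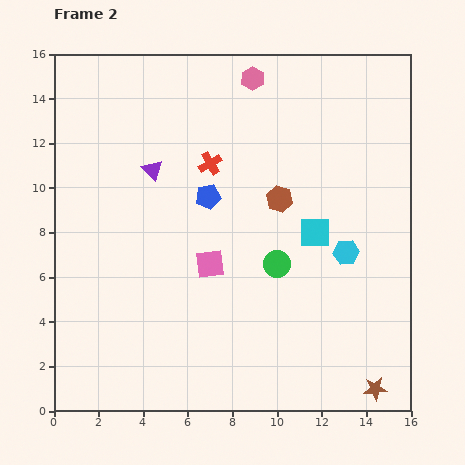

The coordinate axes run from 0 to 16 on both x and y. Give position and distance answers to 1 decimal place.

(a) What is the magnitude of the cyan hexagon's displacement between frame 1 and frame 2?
1.2

The cyan hexagon moved from (13.6, 6.0) to (13.1, 7.1), a distance of √(0.5² + 1.1²) ≈ 1.2.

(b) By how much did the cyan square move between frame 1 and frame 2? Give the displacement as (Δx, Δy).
(3.0, -0.5)

The cyan square was at (8.7, 8.5) in frame 1 and (11.7, 8.0) in frame 2.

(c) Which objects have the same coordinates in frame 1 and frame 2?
the brown star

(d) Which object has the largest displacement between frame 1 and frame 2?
the green circle

(moved 6.3; next 5.7)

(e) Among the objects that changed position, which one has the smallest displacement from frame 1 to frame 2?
the cyan hexagon

(moved 1.2)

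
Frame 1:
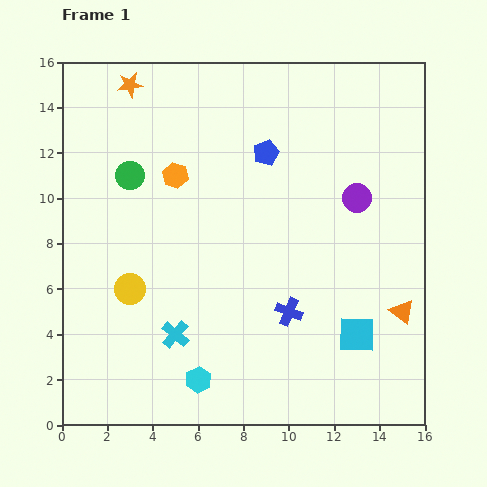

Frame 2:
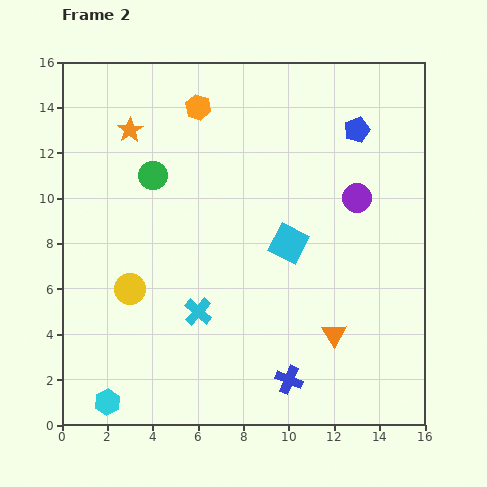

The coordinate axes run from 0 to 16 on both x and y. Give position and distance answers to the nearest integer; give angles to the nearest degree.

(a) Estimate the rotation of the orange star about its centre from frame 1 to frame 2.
26° counter-clockwise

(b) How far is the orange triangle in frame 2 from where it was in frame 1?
3

The orange triangle moved from (15, 5) to (12, 4), a distance of √(3² + 1²) ≈ 3.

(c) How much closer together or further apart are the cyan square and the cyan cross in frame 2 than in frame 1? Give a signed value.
-3

Distance in frame 1: 8. Distance in frame 2: 5.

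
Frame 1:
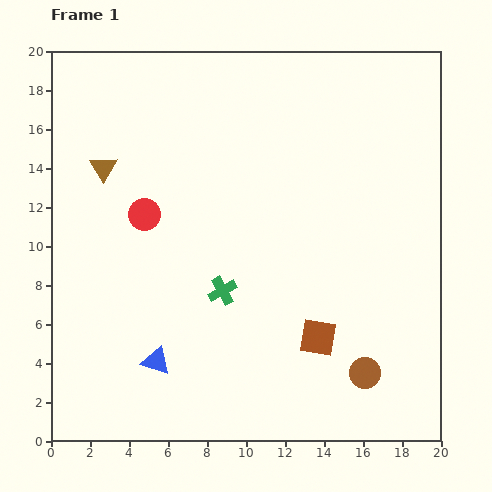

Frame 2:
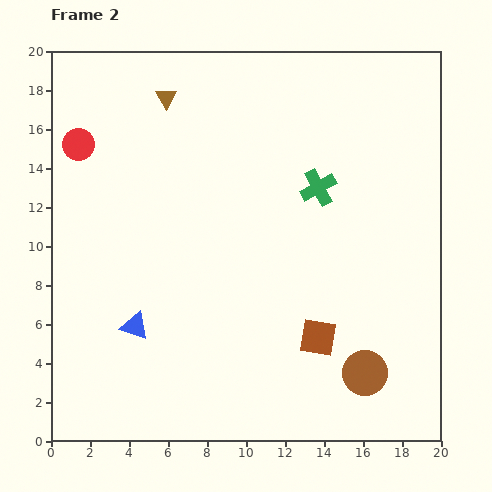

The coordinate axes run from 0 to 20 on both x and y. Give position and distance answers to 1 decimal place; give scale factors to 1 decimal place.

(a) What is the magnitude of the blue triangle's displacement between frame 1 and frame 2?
2.1

The blue triangle moved from (5.4, 4.1) to (4.3, 5.9), a distance of √(1.1² + 1.8²) ≈ 2.1.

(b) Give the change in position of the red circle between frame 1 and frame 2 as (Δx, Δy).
(-3.4, 3.6)

The red circle was at (4.8, 11.6) in frame 1 and (1.4, 15.2) in frame 2.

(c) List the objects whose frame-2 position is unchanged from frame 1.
the brown circle, the brown square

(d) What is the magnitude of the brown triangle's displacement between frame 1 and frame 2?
4.8

The brown triangle moved from (2.7, 14.0) to (5.9, 17.6), a distance of √(3.2² + 3.6²) ≈ 4.8.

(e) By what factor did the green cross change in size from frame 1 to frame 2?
1.3×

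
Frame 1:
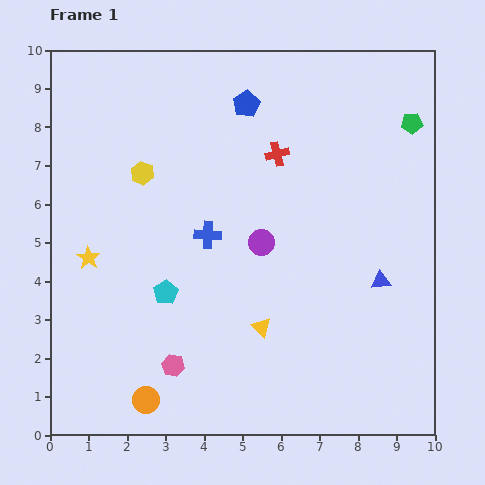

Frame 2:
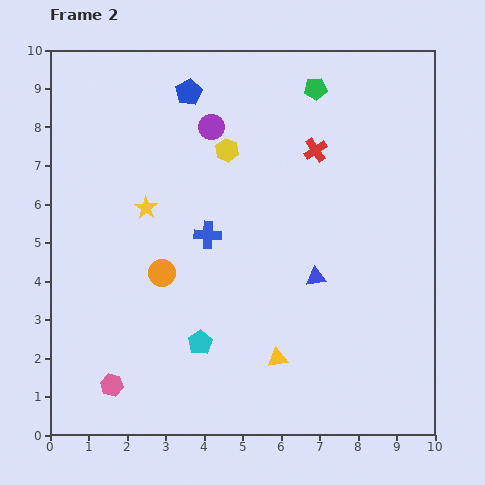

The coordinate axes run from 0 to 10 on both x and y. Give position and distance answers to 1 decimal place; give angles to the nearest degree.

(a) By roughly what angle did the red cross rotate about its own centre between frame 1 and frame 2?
21° counter-clockwise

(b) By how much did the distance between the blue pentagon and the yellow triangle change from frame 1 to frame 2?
+1.5

Distance in frame 1: 5.8. Distance in frame 2: 7.3.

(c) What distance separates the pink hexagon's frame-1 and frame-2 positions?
1.7

The pink hexagon moved from (3.2, 1.8) to (1.6, 1.3), a distance of √(1.6² + 0.5²) ≈ 1.7.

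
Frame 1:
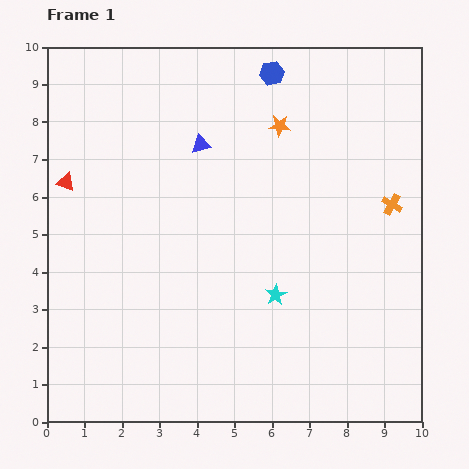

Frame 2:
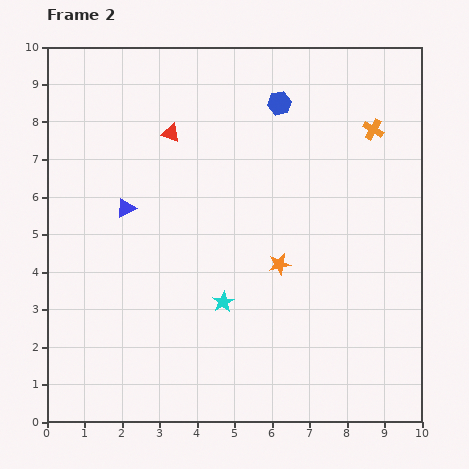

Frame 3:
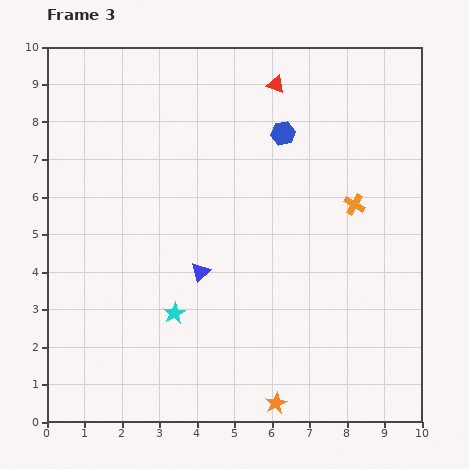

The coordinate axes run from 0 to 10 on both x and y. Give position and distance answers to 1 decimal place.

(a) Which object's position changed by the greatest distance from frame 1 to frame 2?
the orange star

(moved 3.7; next 3.1)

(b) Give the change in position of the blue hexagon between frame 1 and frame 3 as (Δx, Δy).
(0.3, -1.6)

The blue hexagon was at (6.0, 9.3) in frame 1 and (6.3, 7.7) in frame 3.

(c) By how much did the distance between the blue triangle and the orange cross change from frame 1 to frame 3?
-0.8

Distance in frame 1: 5.3. Distance in frame 3: 4.5.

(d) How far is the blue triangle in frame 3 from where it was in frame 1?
3.4

The blue triangle moved from (4.1, 7.4) to (4.1, 4.0), a distance of √(0.0² + 3.4²) ≈ 3.4.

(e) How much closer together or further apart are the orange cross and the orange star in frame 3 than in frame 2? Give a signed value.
+1.3

Distance in frame 2: 4.4. Distance in frame 3: 5.7.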